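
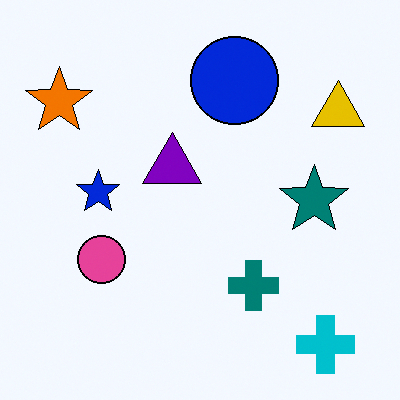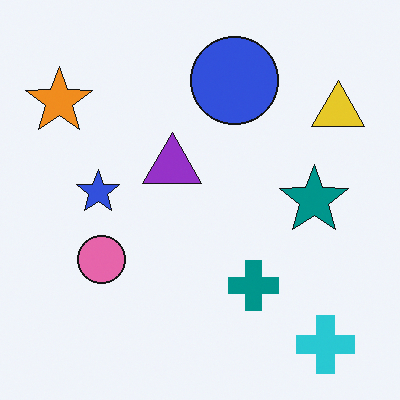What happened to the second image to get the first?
Given slightly increased contrast.

Tones are pushed away from mid-grey across the whole image — a global contrast change.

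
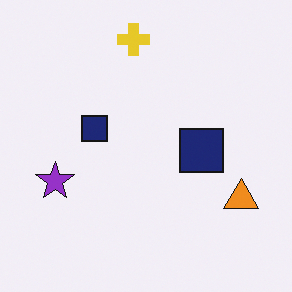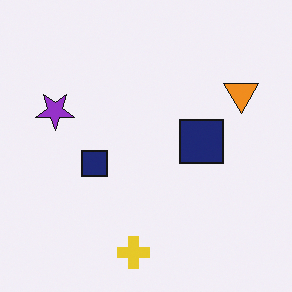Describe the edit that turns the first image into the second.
The image was flipped vertically (top ↔ bottom).

The yellow cross is in the top of the first image and the bottom of the second — shapes on opposite sides of the horizontal midline have swapped in a mirror flip.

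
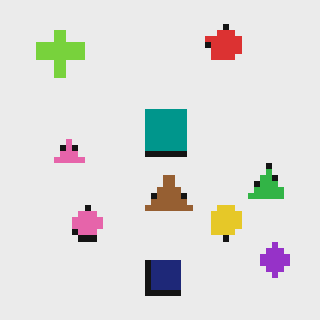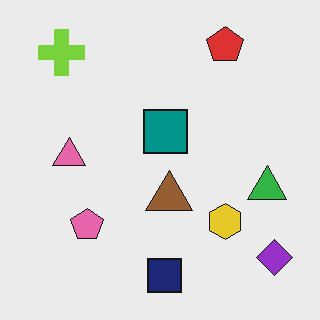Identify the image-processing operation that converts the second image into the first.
The image was pixelated into visible square blocks.

Shapes are reduced to large square blocks; fine edges and outlines are lost — a downscale-then-upscale (mosaic) effect.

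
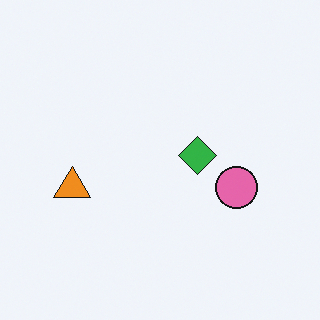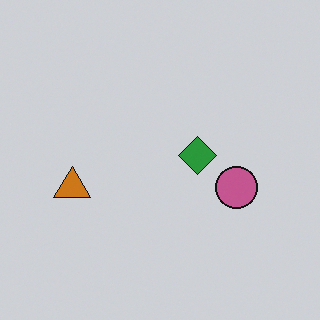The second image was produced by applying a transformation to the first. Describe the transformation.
The image was slightly darkened.

Every pixel — background and shapes alike — is uniformly darkened.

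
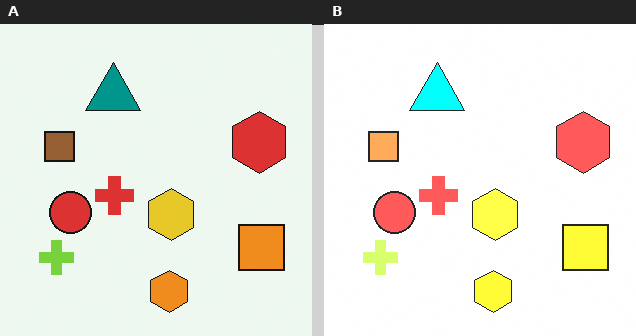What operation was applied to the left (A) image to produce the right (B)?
It was substantially brightened.

Every pixel — background and shapes alike — is uniformly brightened.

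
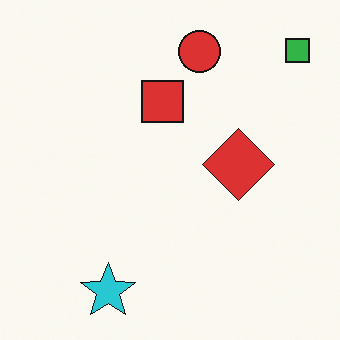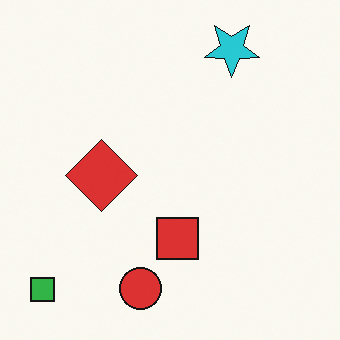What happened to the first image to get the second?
The image was rotated 180°.

The green square sits in the top-right of the first image and the bottom-left of the second — consistent with a whole-image 180° rotation.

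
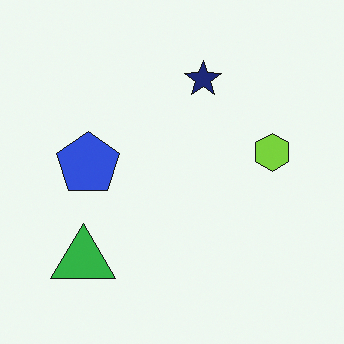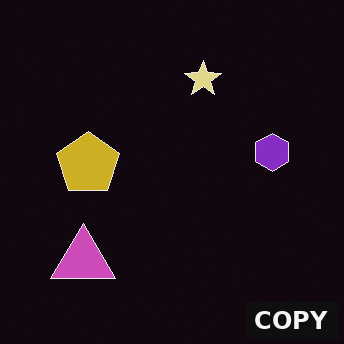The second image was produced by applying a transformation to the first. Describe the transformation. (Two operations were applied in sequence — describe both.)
This is the original image color-inverted (negative), then watermarked with the text "COPY" in the lower-right corner.

The light background has become dark and every shape's color is its complement — a photographic negative. A dark label reading "COPY" appears in the lower-right corner.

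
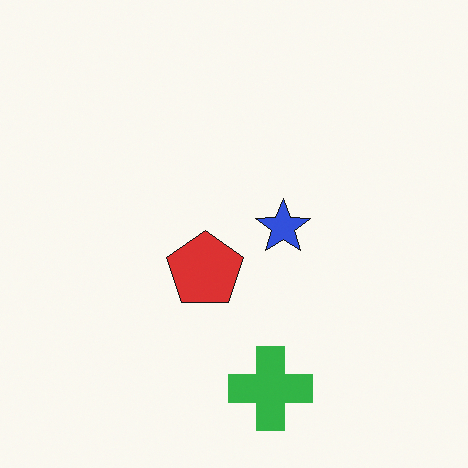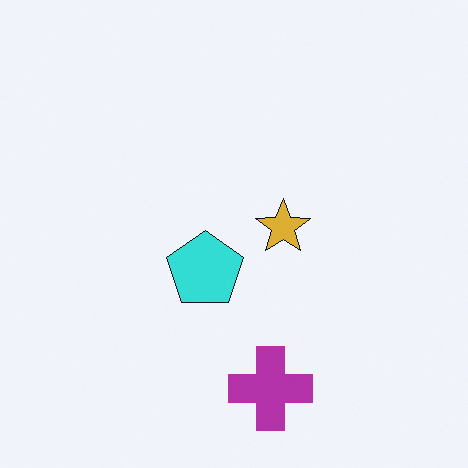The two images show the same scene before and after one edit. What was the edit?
It was hue-shifted through roughly half the color wheel.

Every shape's color has rotated by the same amount around the hue wheel — a uniform hue shift.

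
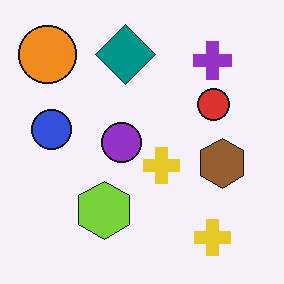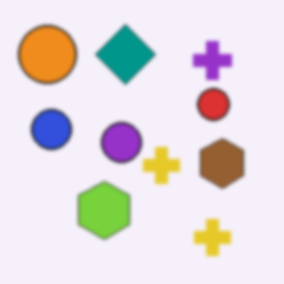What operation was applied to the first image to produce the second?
This is the original image lightly blurred.

Shape edges and outlines are uniformly softened across the whole image.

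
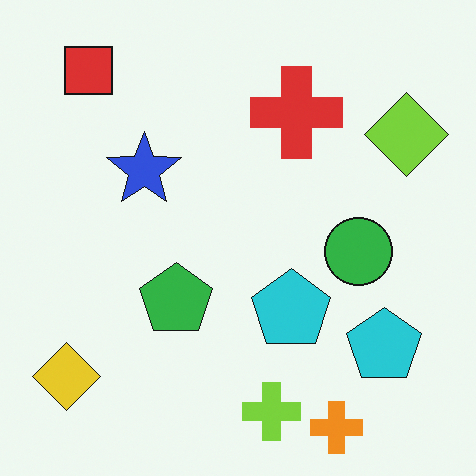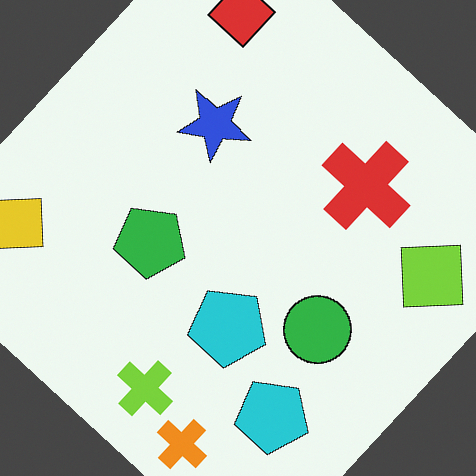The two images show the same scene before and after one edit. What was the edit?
Rotated clockwise by a large amount — several tens of degrees.

Every shape is tilted by the same angle and the image corners show triangular fill wedges — a whole-image rotation by a non-right angle.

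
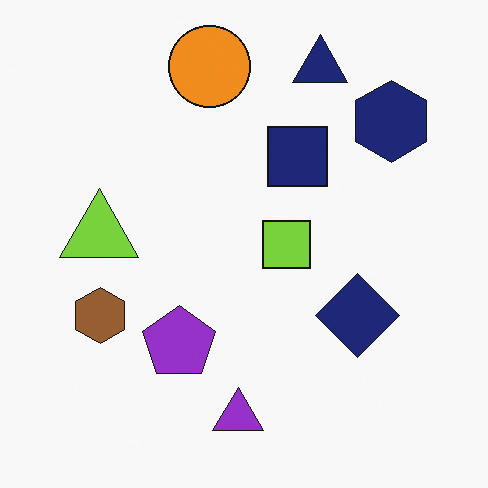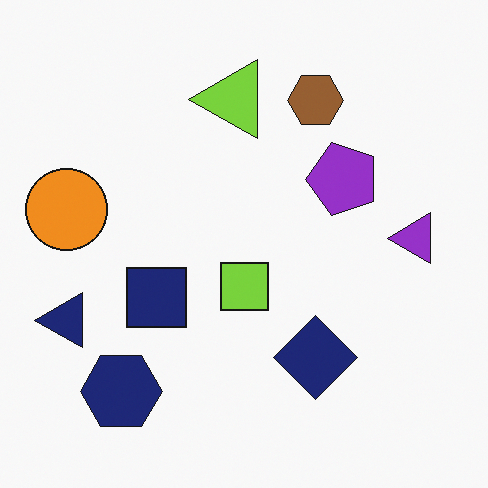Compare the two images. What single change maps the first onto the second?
The second image is the first transposed (reflected across the top-left ↔ bottom-right diagonal).

Shapes have swapped their row and column positions — what was in the top-right is now in the bottom-left — a diagonal reflection.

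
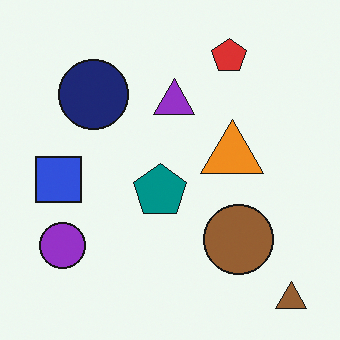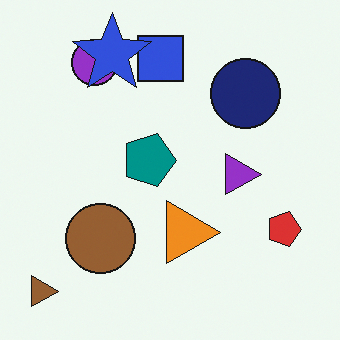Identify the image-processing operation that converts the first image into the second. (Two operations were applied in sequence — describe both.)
This is the original image rotated 90° clockwise, then overlaid with an additional blue star.

The brown triangle sits in the bottom-right of the first image and the bottom-left of the second — consistent with a whole-image 90° clockwise rotation. A blue star appears in the second image that is absent from the first.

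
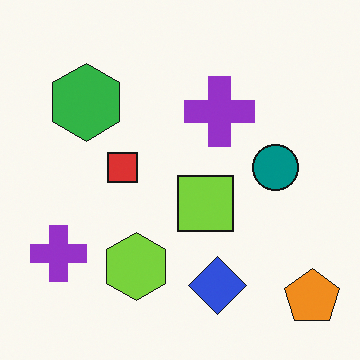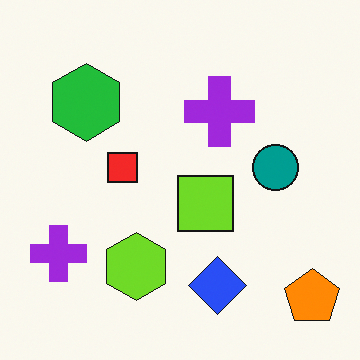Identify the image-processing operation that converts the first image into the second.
The second image is the first slightly oversaturated.

All colors are more vivid — a global saturation change.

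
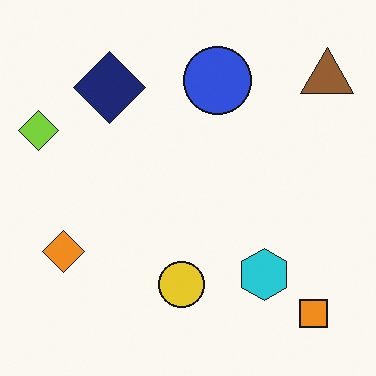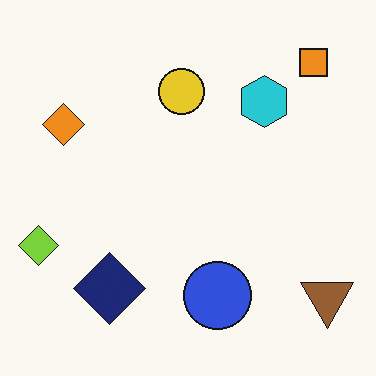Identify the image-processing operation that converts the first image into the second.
This is the original image flipped vertically (top ↔ bottom).

The orange square is in the bottom-right of the first image and the top-right of the second — shapes on opposite sides of the horizontal midline have swapped in a mirror flip.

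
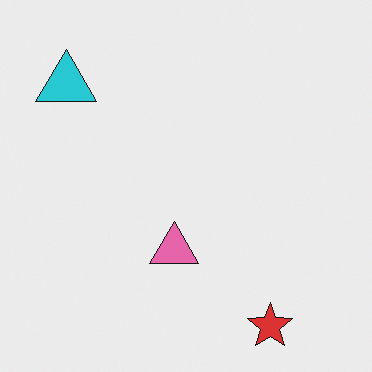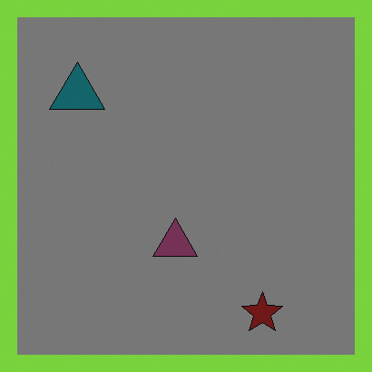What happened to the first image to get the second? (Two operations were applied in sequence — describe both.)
It was noticeably darkened, then framed with a lime border.

Every pixel — background and shapes alike — is uniformly darkened. A solid lime frame runs around the edge of the second image, with the content slightly shrunk inside it.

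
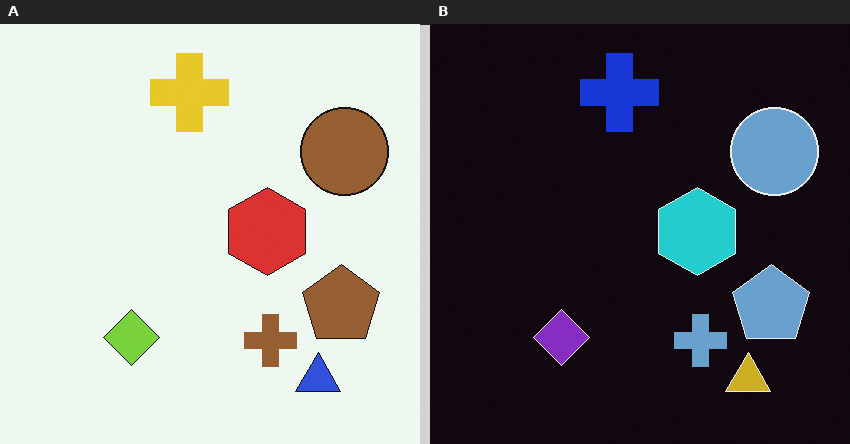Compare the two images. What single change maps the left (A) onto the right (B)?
The transformation is: color-inverted (negative).

The light background has become dark and every shape's color is its complement — a photographic negative.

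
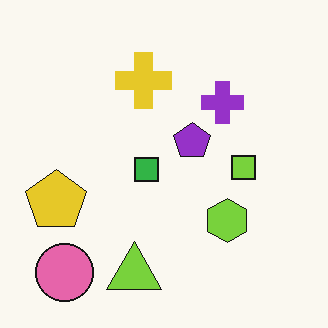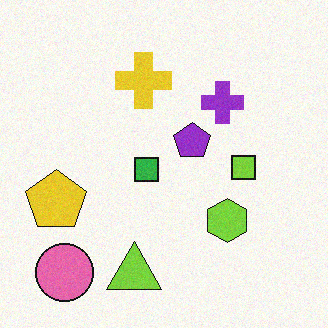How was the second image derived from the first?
The transformation is: degraded with a light layer of grain.

Random speckle covers the whole image, including the flat background.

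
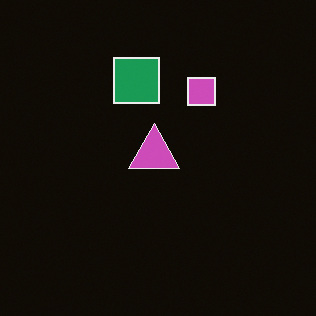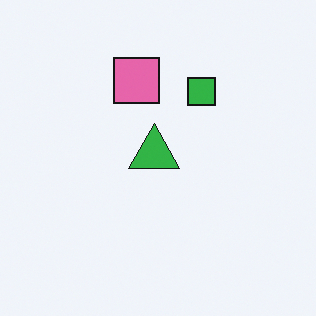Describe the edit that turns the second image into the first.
The transformation is: color-inverted (negative).

The light background has become dark and every shape's color is its complement — a photographic negative.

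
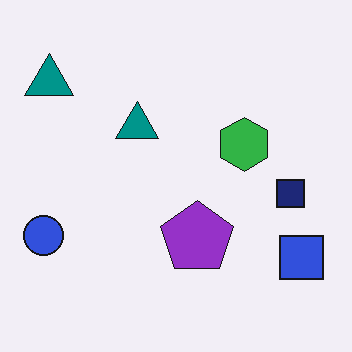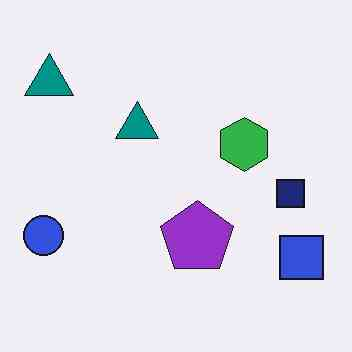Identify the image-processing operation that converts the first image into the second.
The image was given moderate JPEG compression.

Blocky 8×8 compression artifacts appear around shape edges and the flat background shows ringing — characteristic JPEG degradation.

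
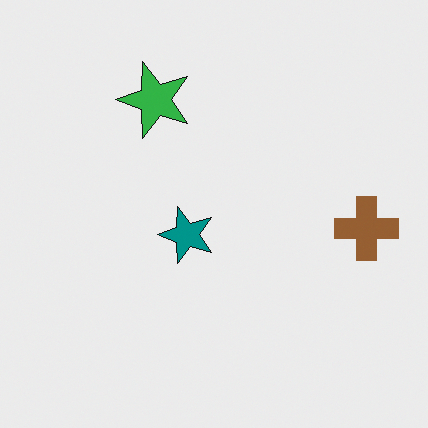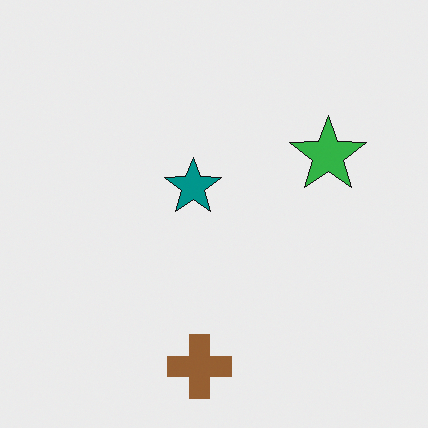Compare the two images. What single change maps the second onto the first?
It was rotated 90° counter-clockwise.

The brown cross sits in the bottom of the second image and the right of the first — consistent with a whole-image 90° counter-clockwise rotation.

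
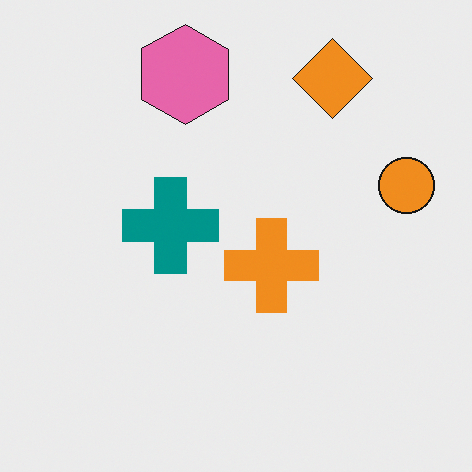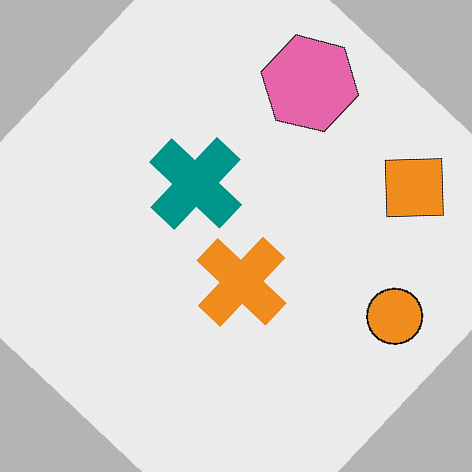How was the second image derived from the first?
The second image is the first rotated clockwise by a large amount — several tens of degrees.

Every shape is tilted by the same angle and the image corners show triangular fill wedges — a whole-image rotation by a non-right angle.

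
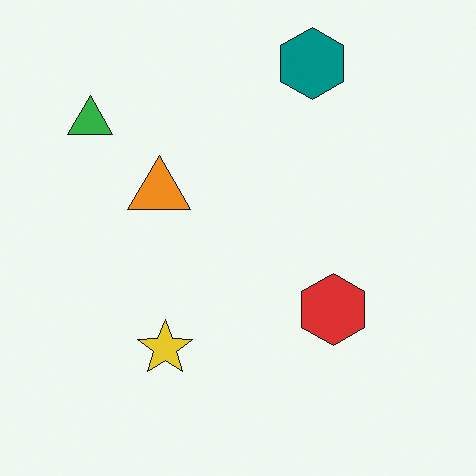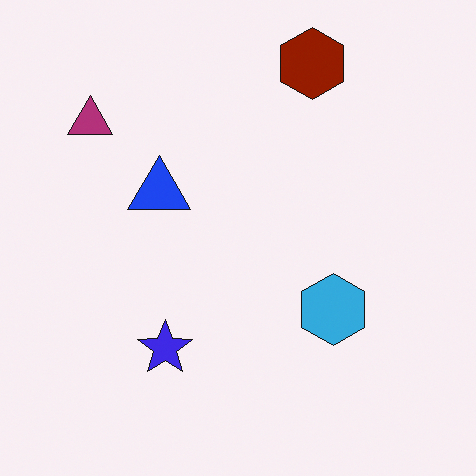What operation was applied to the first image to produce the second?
The second image is the first hue-shifted through roughly half the color wheel.

Every shape's color has rotated by the same amount around the hue wheel — a uniform hue shift.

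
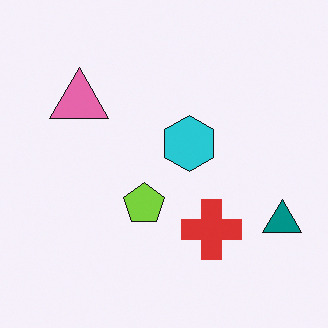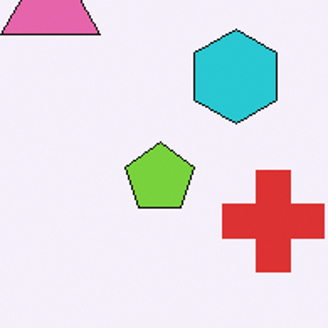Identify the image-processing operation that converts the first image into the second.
Cropped tightly and scaled back up.

The visible shapes are larger and the field of view is narrower; shapes near the original edges may be partly or wholly outside the frame — a crop-and-rescale.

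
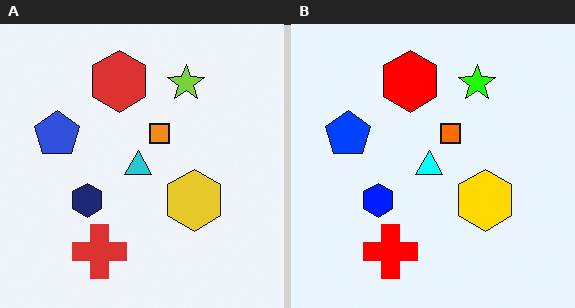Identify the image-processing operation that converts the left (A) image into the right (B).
Made much more vivid (saturation change).

All colors are more vivid — a global saturation change.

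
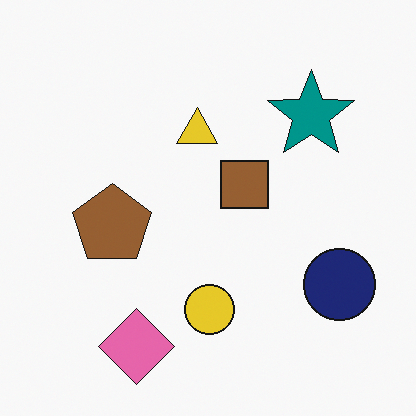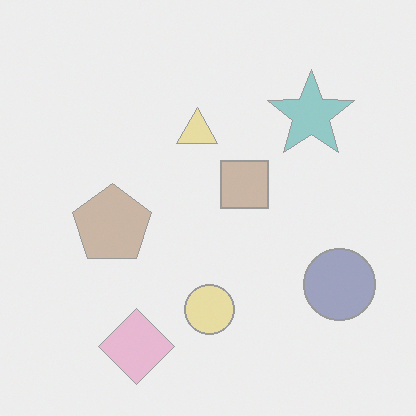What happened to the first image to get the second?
The second image is the first washed out (contrast reduced).

Tones are pushed toward mid-grey across the whole image — a global contrast change.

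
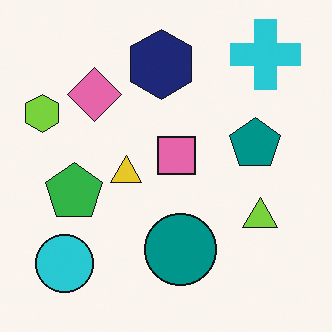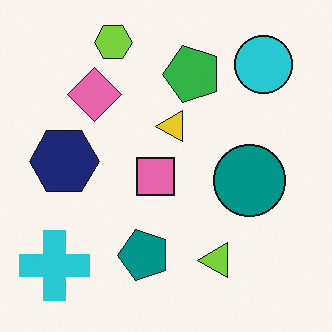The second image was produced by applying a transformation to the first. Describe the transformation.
Transposed (reflected across the top-left ↔ bottom-right diagonal).

Shapes have swapped their row and column positions — what was in the top-right is now in the bottom-left — a diagonal reflection.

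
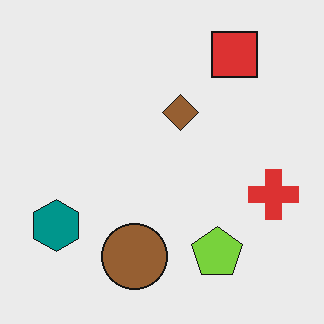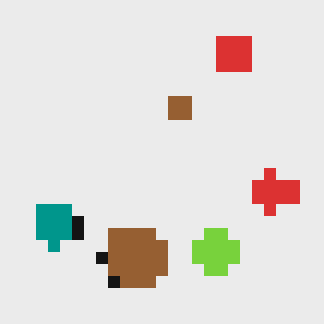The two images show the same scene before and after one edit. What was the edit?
It was coarsely pixelated.

Shapes are reduced to large square blocks; fine edges and outlines are lost — a downscale-then-upscale (mosaic) effect.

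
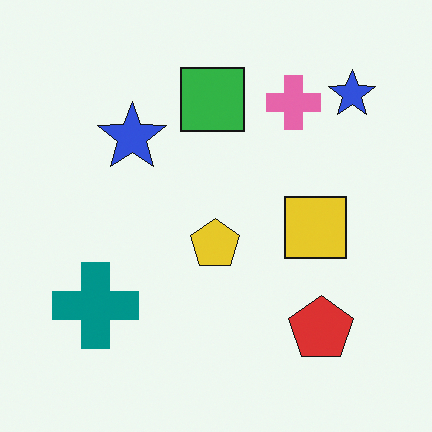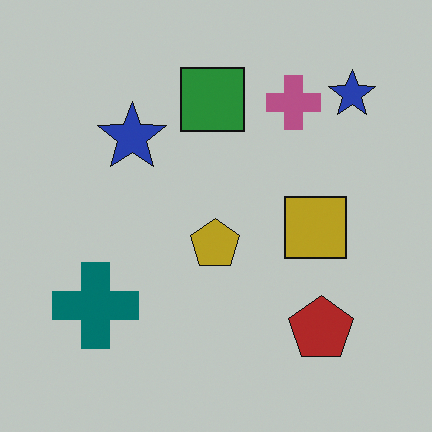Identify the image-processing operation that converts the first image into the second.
The transformation is: darkened a little.

Every pixel — background and shapes alike — is uniformly darkened.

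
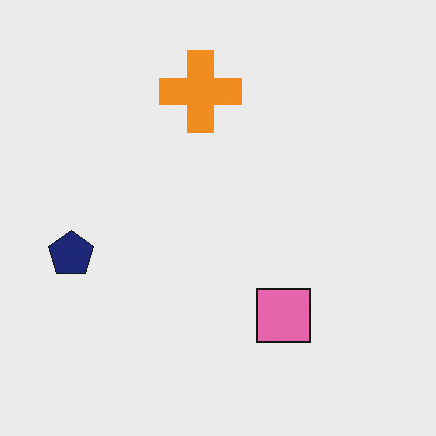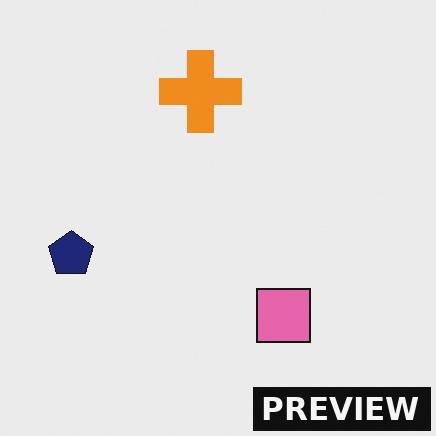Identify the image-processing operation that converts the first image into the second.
The image was watermarked with the text "PREVIEW" in the lower-right corner.

A dark label reading "PREVIEW" appears in the lower-right corner.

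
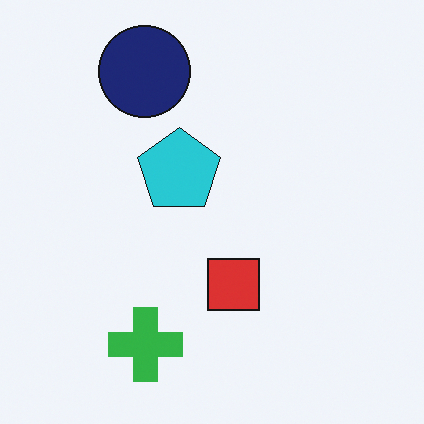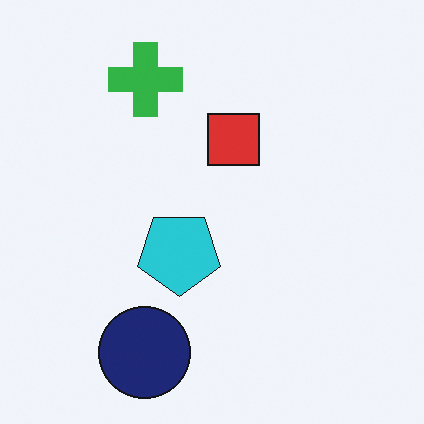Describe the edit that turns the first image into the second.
This is the original image flipped vertically (top ↔ bottom).

The navy circle is in the top of the first image and the bottom of the second — shapes on opposite sides of the horizontal midline have swapped in a mirror flip.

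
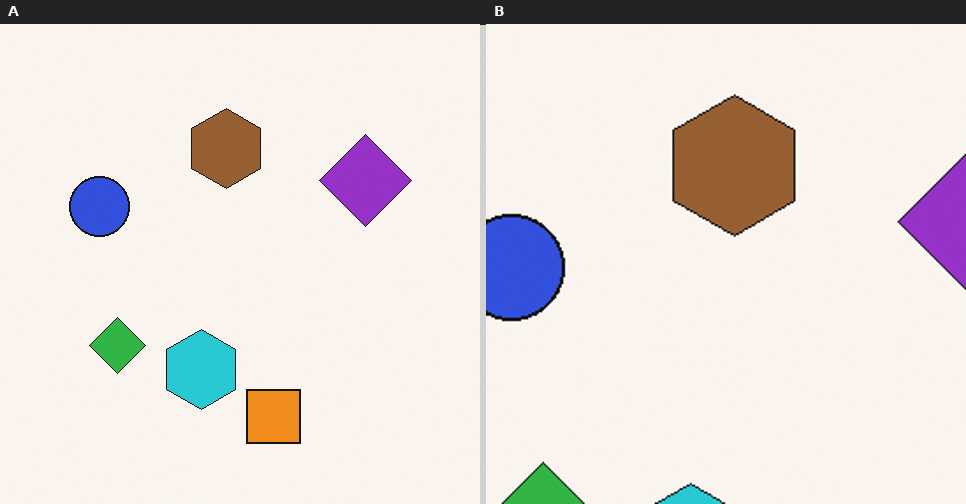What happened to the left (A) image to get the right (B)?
The transformation is: cropped to a noticeably smaller region and rescaled.

The visible shapes are larger and the field of view is narrower; shapes near the original edges may be partly or wholly outside the frame — a crop-and-rescale.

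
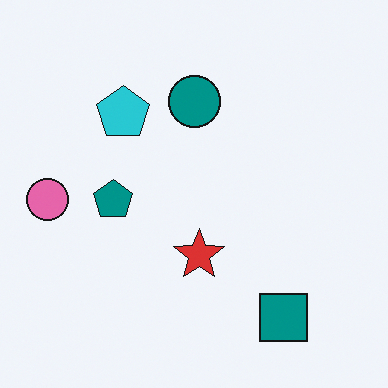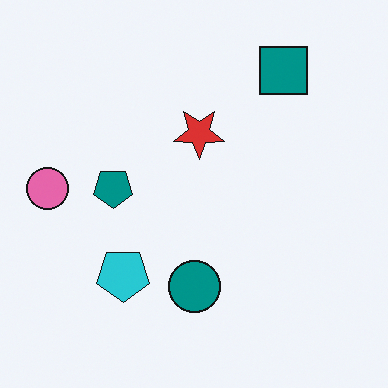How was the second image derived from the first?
The transformation is: flipped vertically (top ↔ bottom).

The teal square is in the bottom-right of the first image and the top-right of the second — shapes on opposite sides of the horizontal midline have swapped in a mirror flip.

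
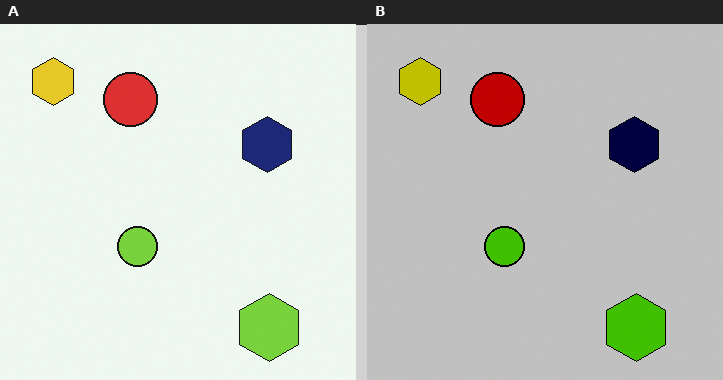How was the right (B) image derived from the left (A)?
The right (B) image is the left (A) heavily posterized to just a handful of flat colors.

Each flat color has snapped to a coarser quantized level — most visibly, the near-white background has dropped to a flat grey.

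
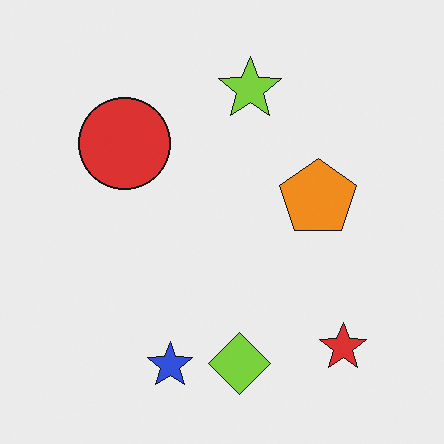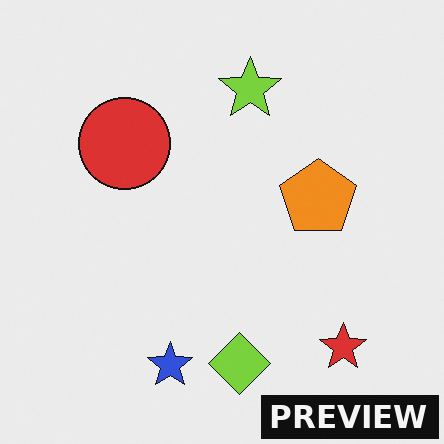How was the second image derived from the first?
The image was watermarked with the text "PREVIEW" in the lower-right corner.

A dark label reading "PREVIEW" appears in the lower-right corner.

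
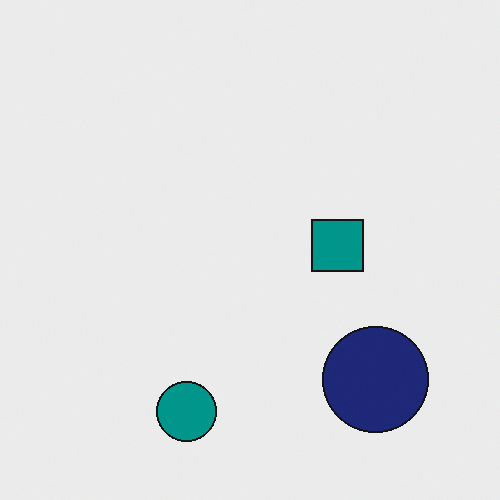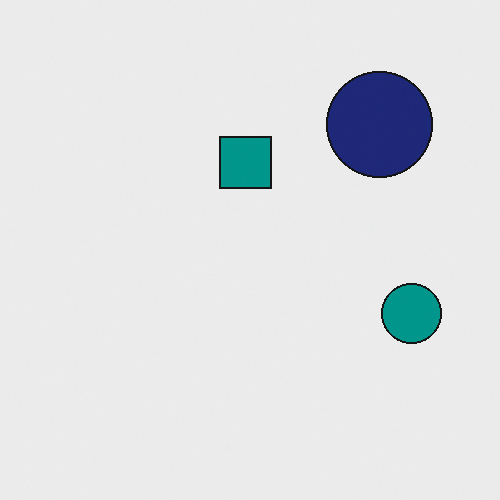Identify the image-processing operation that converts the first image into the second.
This is the original image rotated 90° counter-clockwise.

The navy circle sits in the bottom-right of the first image and the top-right of the second — consistent with a whole-image 90° counter-clockwise rotation.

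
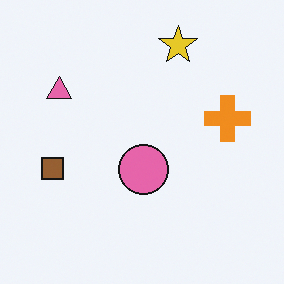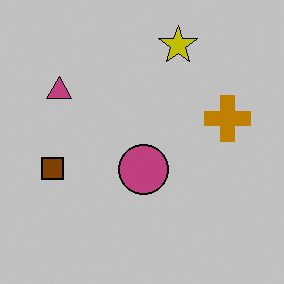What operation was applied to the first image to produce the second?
The transformation is: aggressively posterized.

Each flat color has snapped to a coarser quantized level — most visibly, the near-white background has dropped to a flat grey.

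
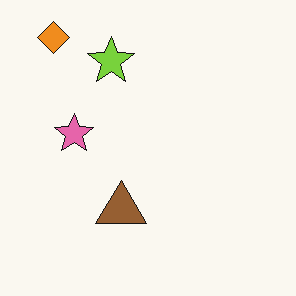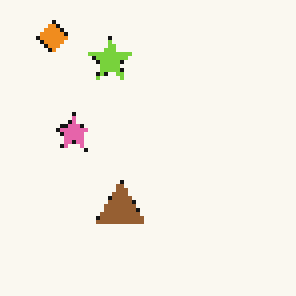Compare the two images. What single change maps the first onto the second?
Mildly pixelated.

Shapes are reduced to large square blocks; fine edges and outlines are lost — a downscale-then-upscale (mosaic) effect.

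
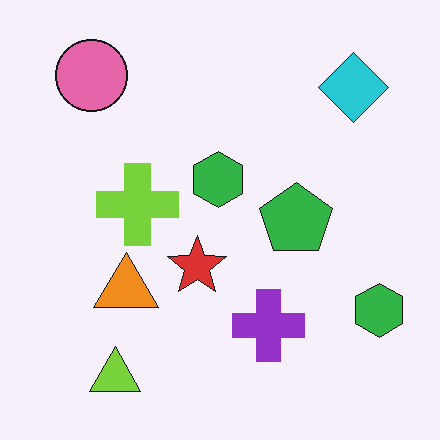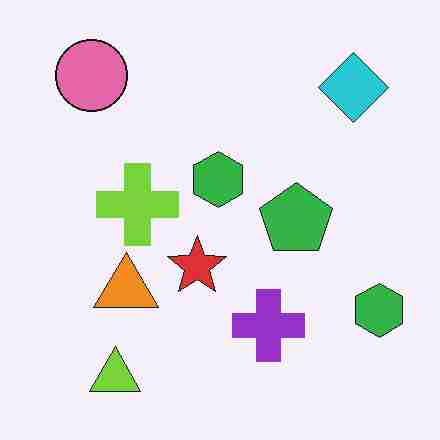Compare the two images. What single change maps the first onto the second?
Heavily JPEG-compressed with obvious blocking artifacts.

Blocky 8×8 compression artifacts appear around shape edges and the flat background shows ringing — characteristic JPEG degradation.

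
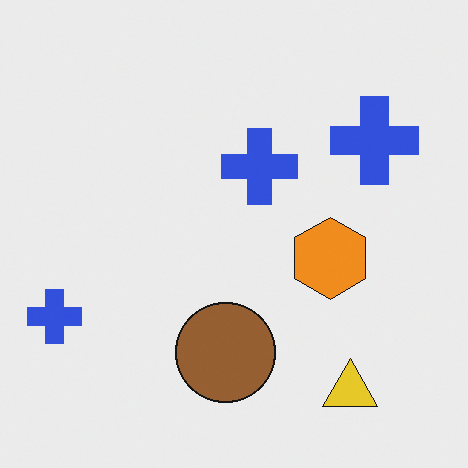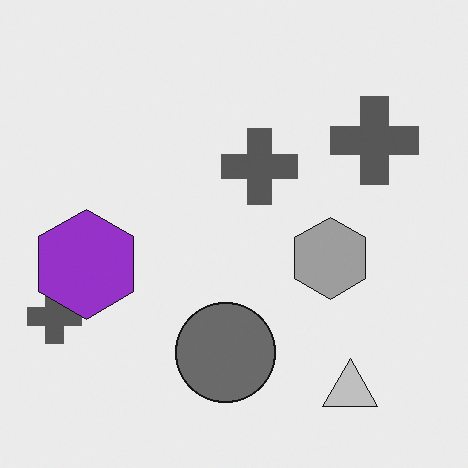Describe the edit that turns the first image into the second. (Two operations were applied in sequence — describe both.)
The transformation is: converted to grayscale, then overlaid with an additional purple hexagon.

All color is removed — every shape is now a shade of grey. A purple hexagon appears in the second image that is absent from the first.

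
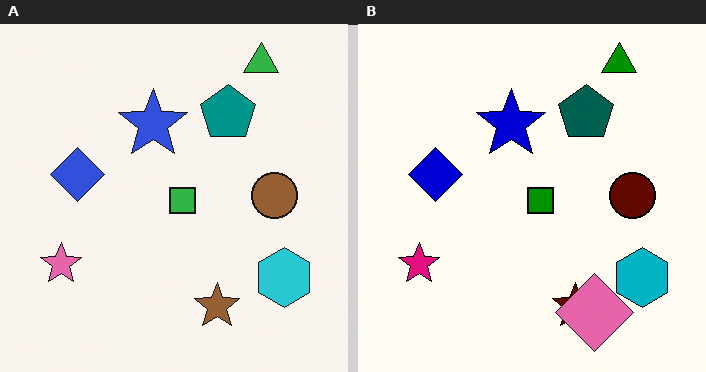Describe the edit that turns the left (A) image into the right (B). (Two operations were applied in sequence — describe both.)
The transformation is: given much higher contrast, then overlaid with an additional pink diamond.

Tones are pushed away from mid-grey across the whole image — a global contrast change. A pink diamond appears in the right (B) image that is absent from the left (A).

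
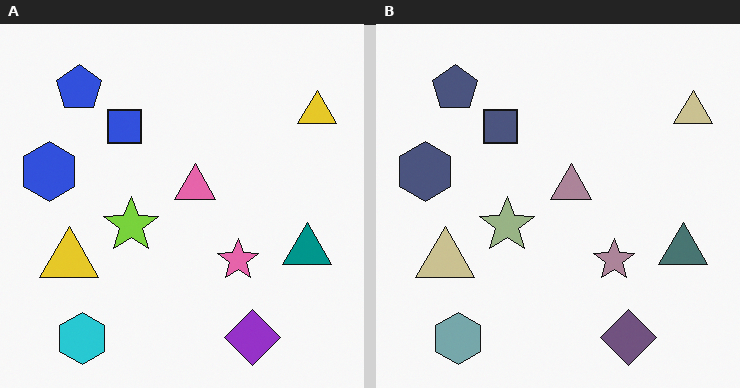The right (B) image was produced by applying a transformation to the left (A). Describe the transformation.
The image was heavily desaturated.

All colors are more muted and greyish — a global saturation change.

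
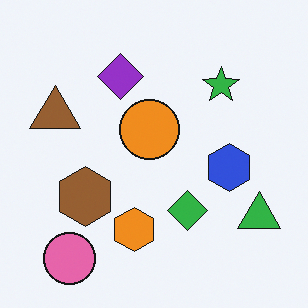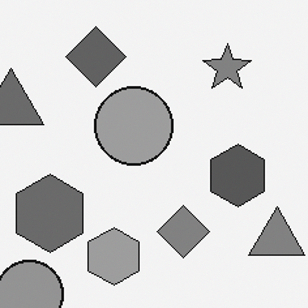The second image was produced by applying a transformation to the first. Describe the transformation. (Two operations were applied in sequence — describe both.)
This is the original image converted to grayscale, then cropped slightly and scaled back up.

All color is removed — every shape is now a shade of grey. The visible shapes are larger and the field of view is narrower; shapes near the original edges may be partly or wholly outside the frame — a crop-and-rescale.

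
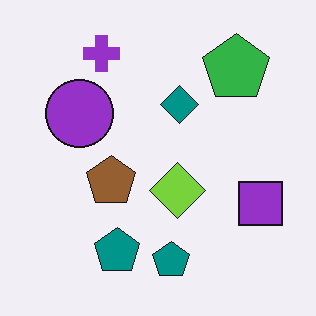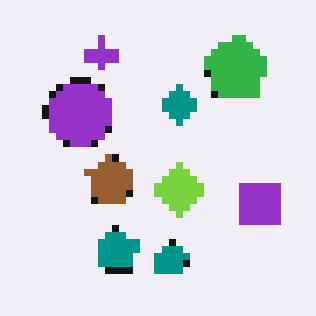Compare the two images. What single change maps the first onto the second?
It was moderately pixelated.

Shapes are reduced to large square blocks; fine edges and outlines are lost — a downscale-then-upscale (mosaic) effect.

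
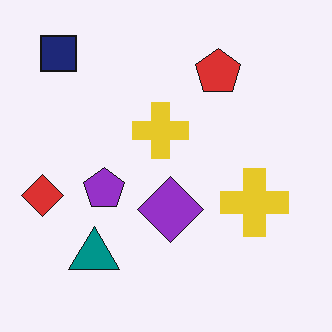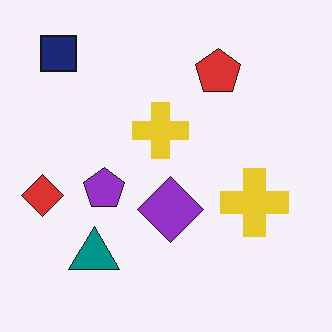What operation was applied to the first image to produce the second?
The second image is the first JPEG-compressed with visible artifacts.

Blocky 8×8 compression artifacts appear around shape edges and the flat background shows ringing — characteristic JPEG degradation.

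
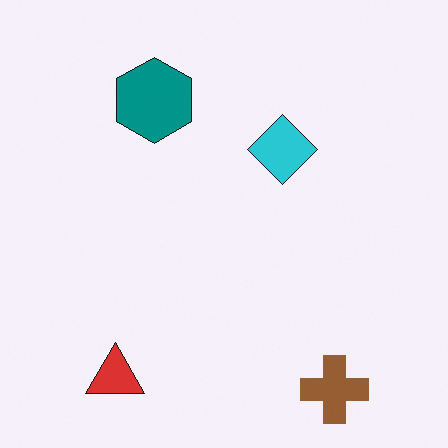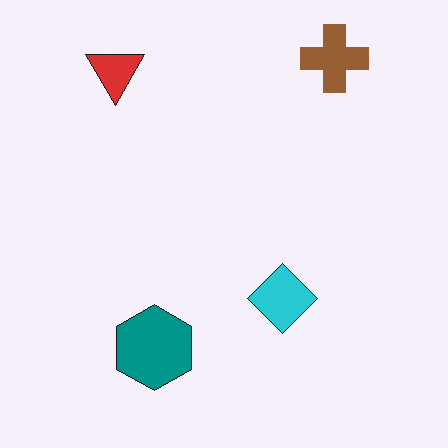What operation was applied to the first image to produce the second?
The second image is the first flipped vertically (top ↔ bottom).

The brown cross is in the bottom-right of the first image and the top-right of the second — shapes on opposite sides of the horizontal midline have swapped in a mirror flip.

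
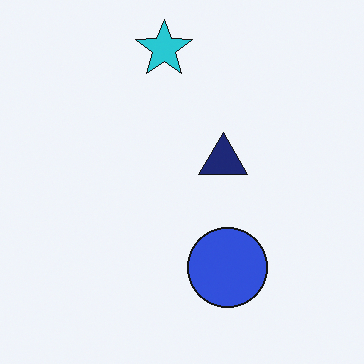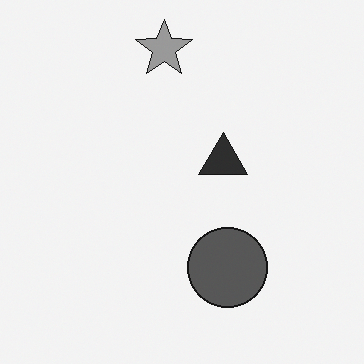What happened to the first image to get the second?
The transformation is: converted to grayscale.

All color is removed — every shape is now a shade of grey.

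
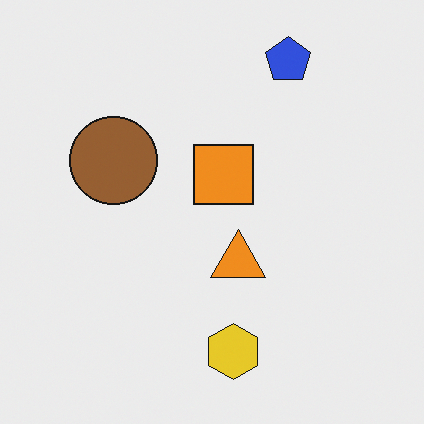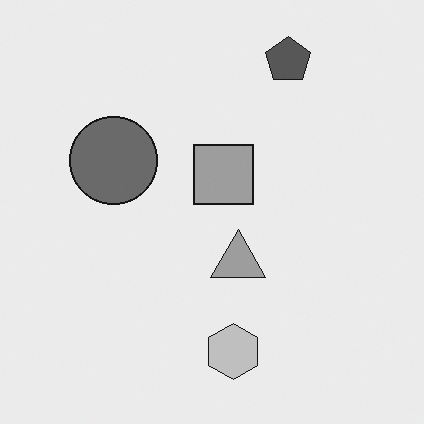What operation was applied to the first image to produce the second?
The transformation is: converted to grayscale.

All color is removed — every shape is now a shade of grey.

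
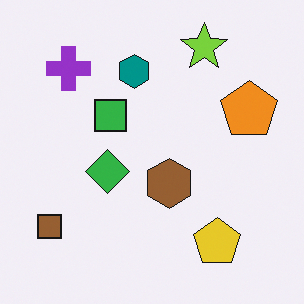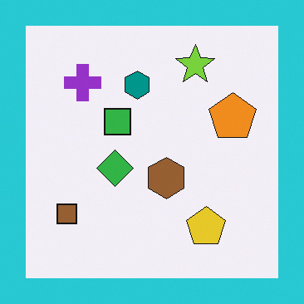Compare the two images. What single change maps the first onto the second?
It was framed with a cyan border.

A solid cyan frame runs around the edge of the second image, with the content slightly shrunk inside it.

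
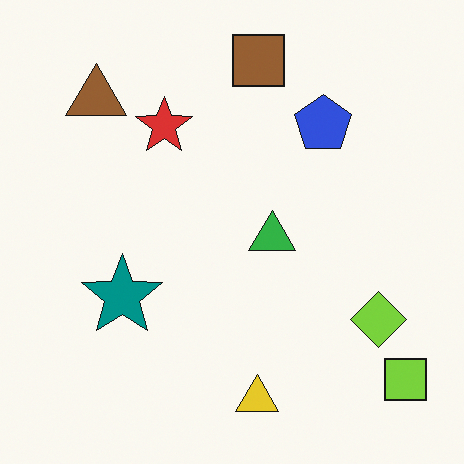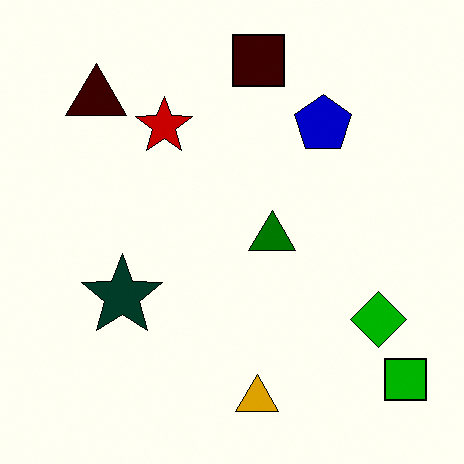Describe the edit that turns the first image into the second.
This is the original image given much higher contrast.

Tones are pushed away from mid-grey across the whole image — a global contrast change.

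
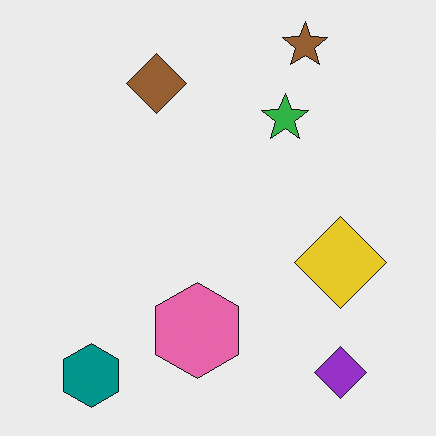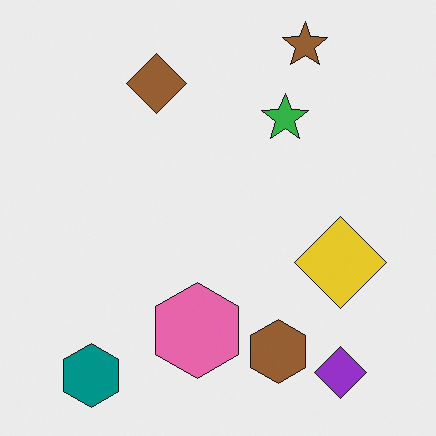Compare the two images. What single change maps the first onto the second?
The second image is the first overlaid with an additional brown hexagon.

A brown hexagon appears in the second image that is absent from the first.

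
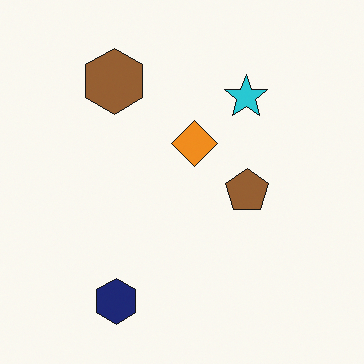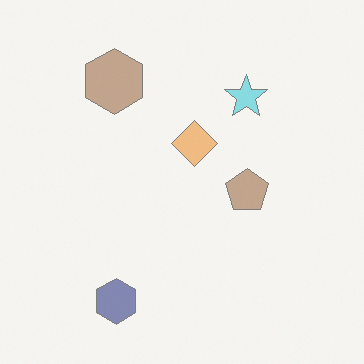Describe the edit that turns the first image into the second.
The image was washed out (contrast reduced).

Tones are pushed toward mid-grey across the whole image — a global contrast change.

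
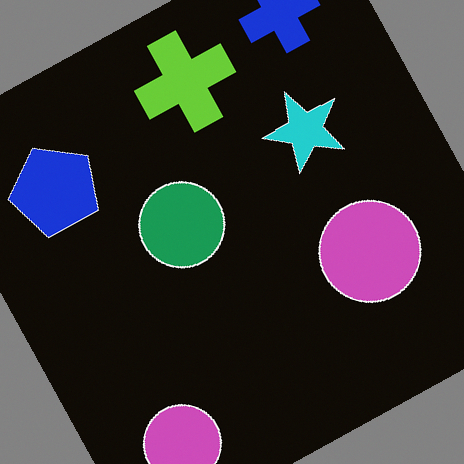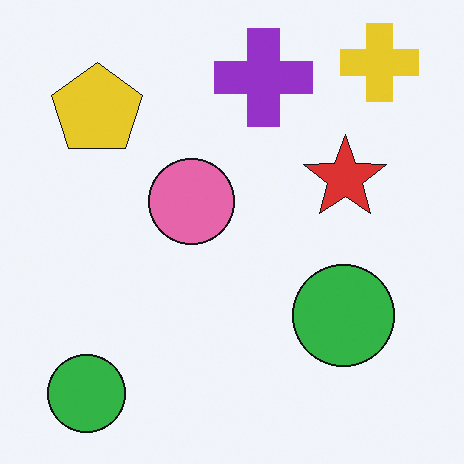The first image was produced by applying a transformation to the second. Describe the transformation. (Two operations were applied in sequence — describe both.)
The transformation is: color-inverted (negative), then rotated counter-clockwise by a clearly visible amount.

The light background has become dark and every shape's color is its complement — a photographic negative. Every shape is tilted by the same angle and the image corners show triangular fill wedges — a whole-image rotation by a non-right angle.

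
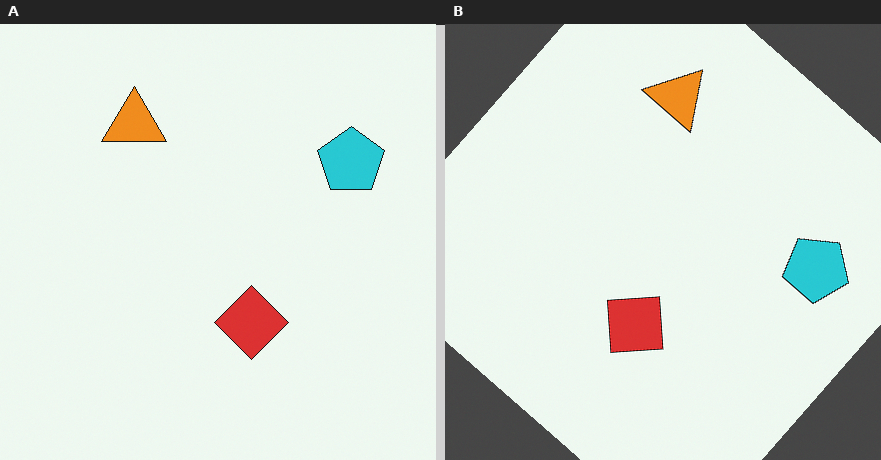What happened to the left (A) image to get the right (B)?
The right (B) image is the left (A) rotated clockwise by a large amount — several tens of degrees.

Every shape is tilted by the same angle and the image corners show triangular fill wedges — a whole-image rotation by a non-right angle.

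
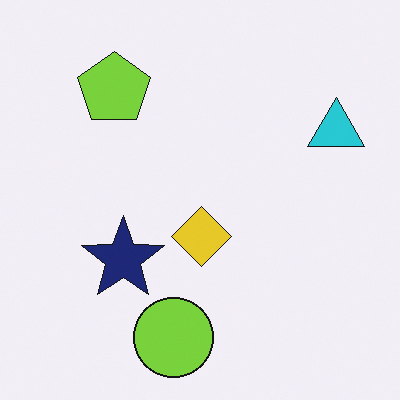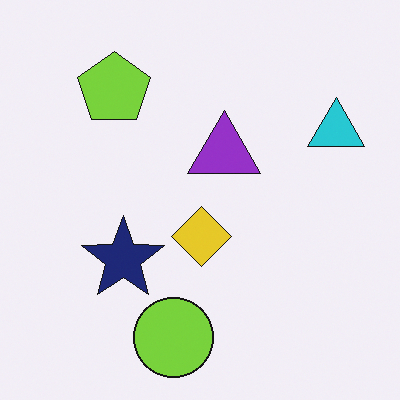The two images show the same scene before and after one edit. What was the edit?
It was overlaid with an additional purple triangle.

A purple triangle appears in the second image that is absent from the first.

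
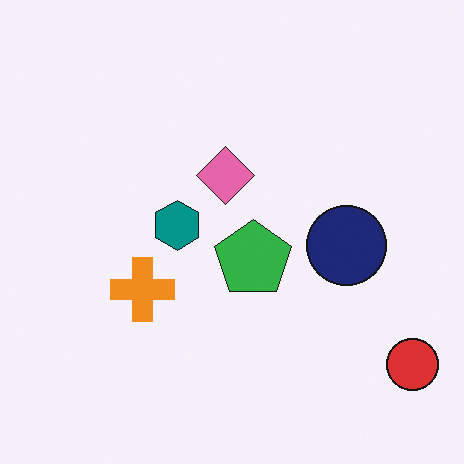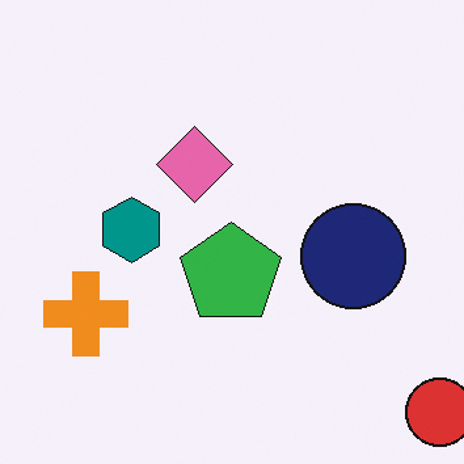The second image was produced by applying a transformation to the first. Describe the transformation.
The second image is the first cropped slightly and scaled back up.

The visible shapes are larger and the field of view is narrower; shapes near the original edges may be partly or wholly outside the frame — a crop-and-rescale.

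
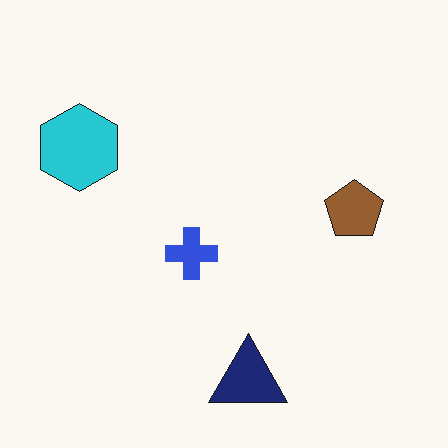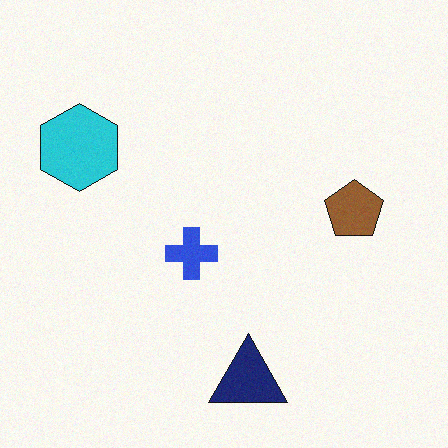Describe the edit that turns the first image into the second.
The second image is the first degraded with a light layer of grain.

Random speckle covers the whole image, including the flat background.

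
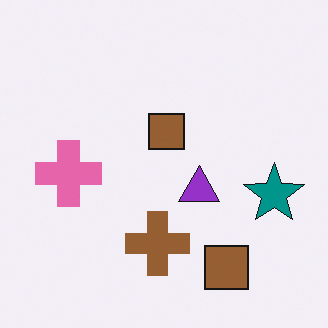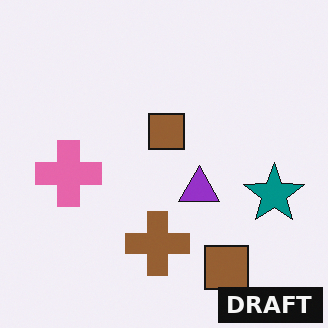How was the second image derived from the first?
Watermarked with the text "DRAFT" in the lower-right corner.

A dark label reading "DRAFT" appears in the lower-right corner.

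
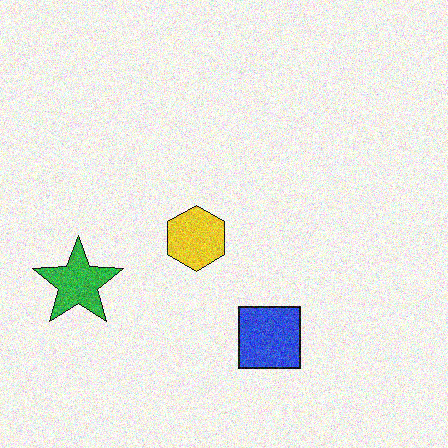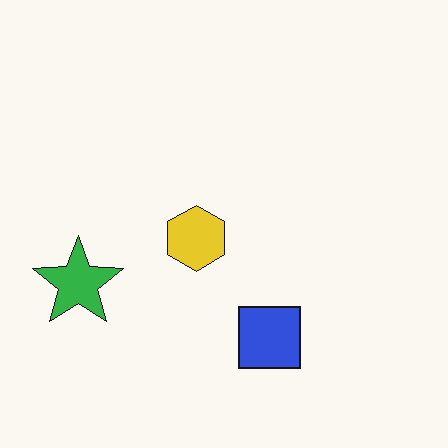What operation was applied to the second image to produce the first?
The image was degraded with moderate additive noise.

Random speckle covers the whole image, including the flat background.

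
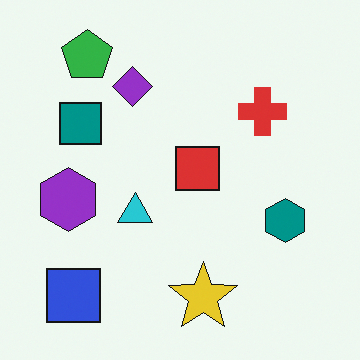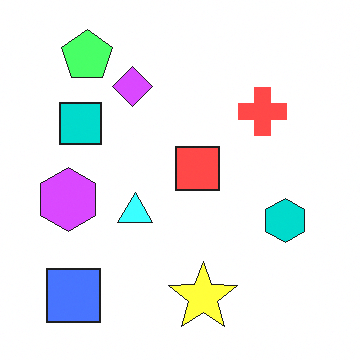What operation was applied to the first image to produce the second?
The image was substantially brightened.

Every pixel — background and shapes alike — is uniformly brightened.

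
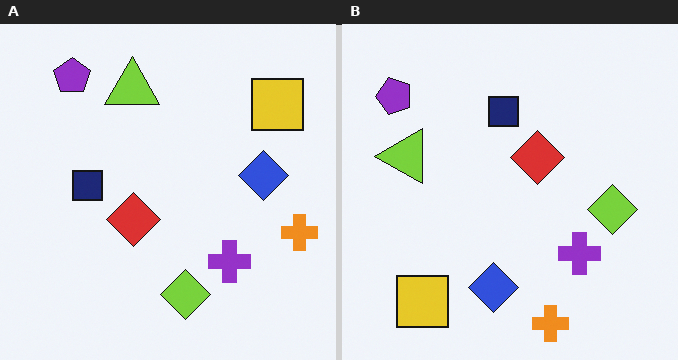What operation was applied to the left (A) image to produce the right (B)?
The transformation is: transposed (reflected across the top-left ↔ bottom-right diagonal).

Shapes have swapped their row and column positions — what was in the top-right is now in the bottom-left — a diagonal reflection.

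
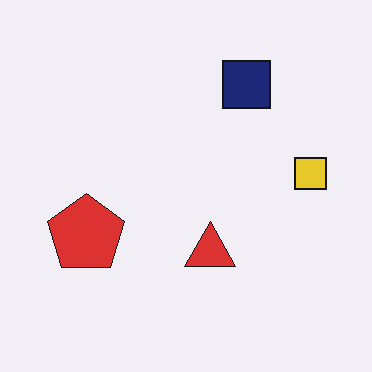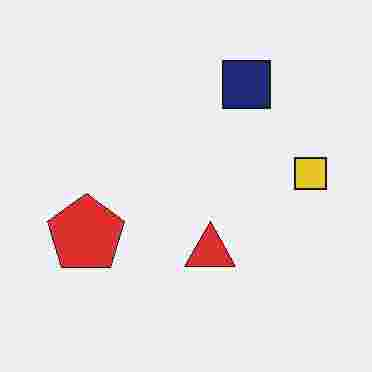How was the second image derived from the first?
This is the original image degraded with heavy JPEG compression.

Blocky 8×8 compression artifacts appear around shape edges and the flat background shows ringing — characteristic JPEG degradation.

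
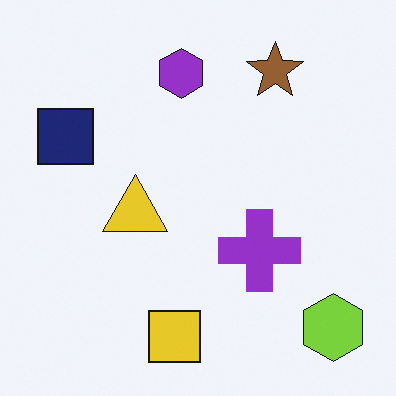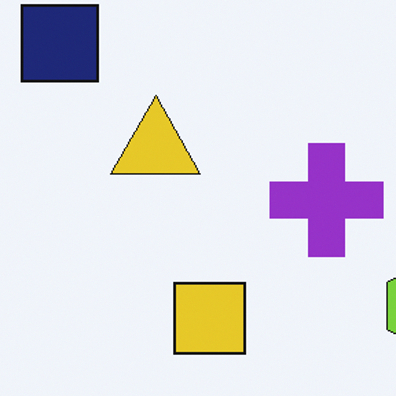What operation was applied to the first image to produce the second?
It was cropped to a modestly smaller region and rescaled.

The visible shapes are larger and the field of view is narrower; shapes near the original edges may be partly or wholly outside the frame — a crop-and-rescale.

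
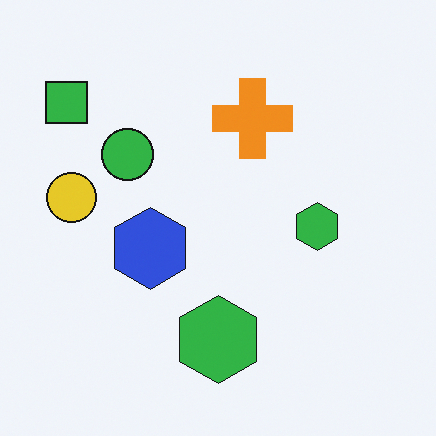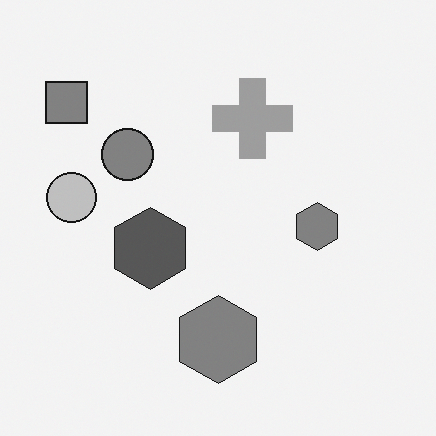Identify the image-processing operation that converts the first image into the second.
The transformation is: converted to grayscale.

All color is removed — every shape is now a shade of grey.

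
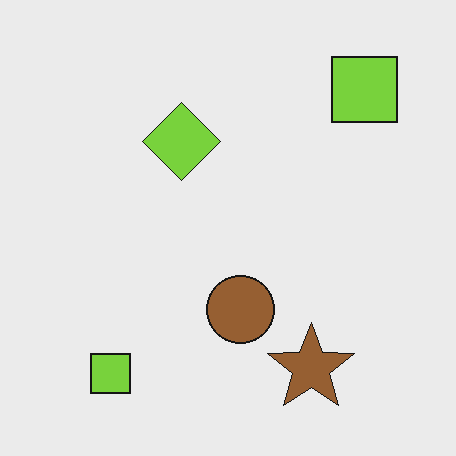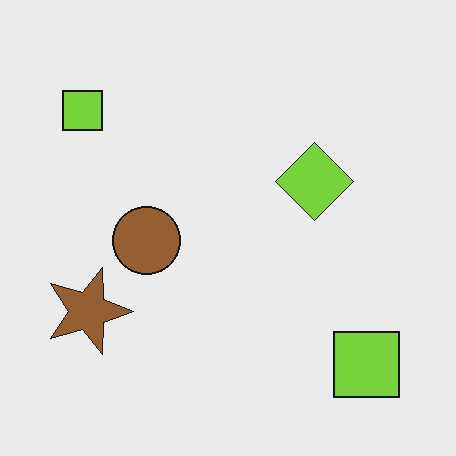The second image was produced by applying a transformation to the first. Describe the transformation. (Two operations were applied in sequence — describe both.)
This is the original image rotated 90° clockwise, then JPEG-compressed with visible artifacts.

The brown star sits in the bottom-right of the first image and the bottom-left of the second — consistent with a whole-image 90° clockwise rotation. Blocky 8×8 compression artifacts appear around shape edges and the flat background shows ringing — characteristic JPEG degradation.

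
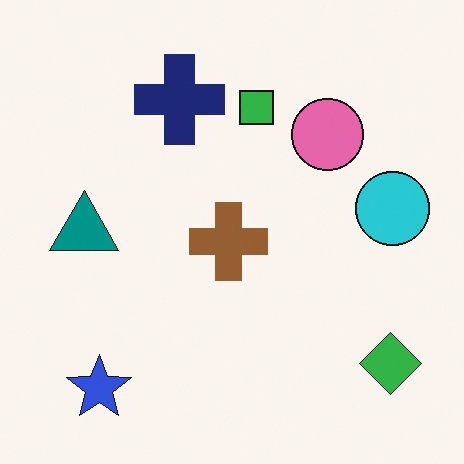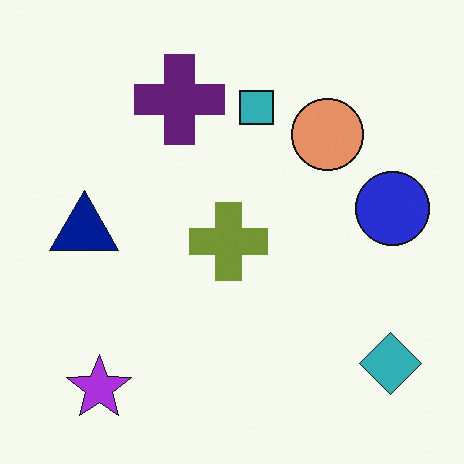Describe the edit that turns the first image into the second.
The transformation is: hue-shifted by a small amount.

Every shape's color has rotated by the same amount around the hue wheel — a uniform hue shift.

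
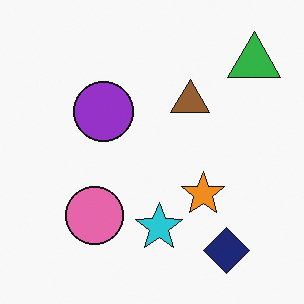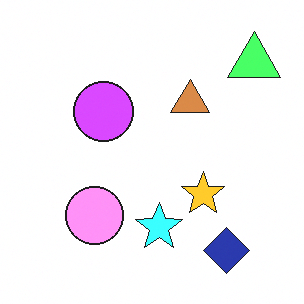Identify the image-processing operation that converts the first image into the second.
This is the original image brightened a lot.

Every pixel — background and shapes alike — is uniformly brightened.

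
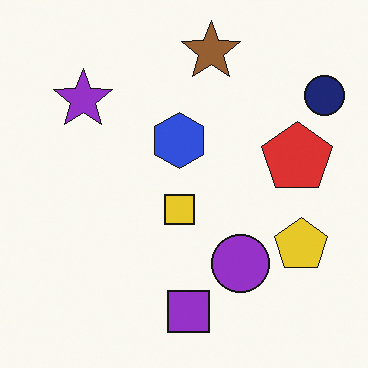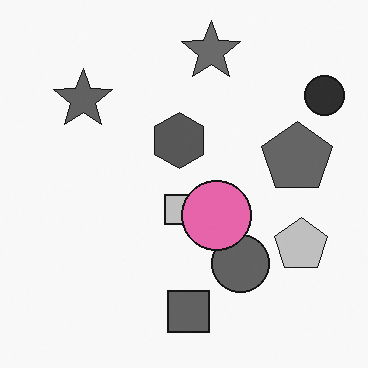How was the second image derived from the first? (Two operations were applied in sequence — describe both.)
The second image is the first converted to grayscale, then overlaid with an additional pink circle.

All color is removed — every shape is now a shade of grey. A pink circle appears in the second image that is absent from the first.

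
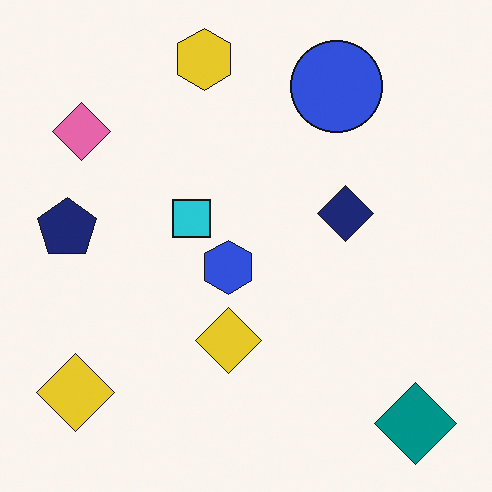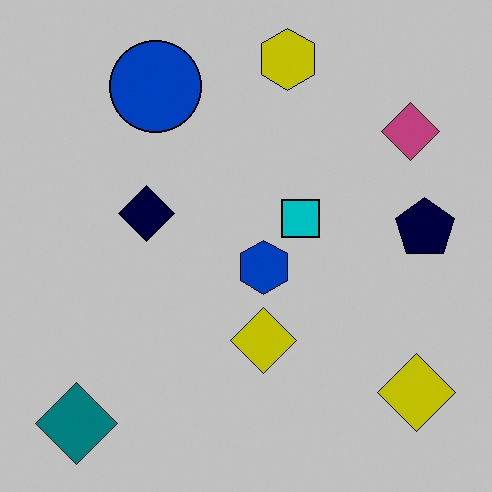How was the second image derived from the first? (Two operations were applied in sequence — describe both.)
This is the original image flipped horizontally (left ↔ right), then aggressively posterized.

The navy pentagon is in the left of the first image and the right of the second — shapes on opposite sides of the vertical midline have swapped in a mirror flip. Each flat color has snapped to a coarser quantized level — most visibly, the near-white background has dropped to a flat grey.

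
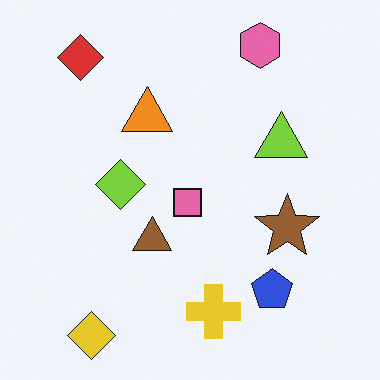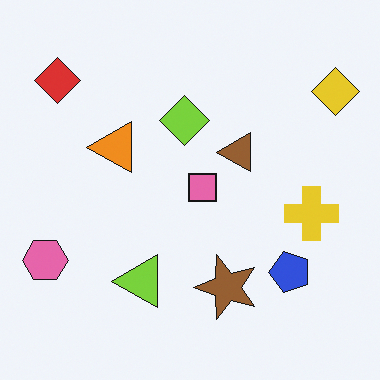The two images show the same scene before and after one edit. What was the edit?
Transposed (reflected across the top-left ↔ bottom-right diagonal).

Shapes have swapped their row and column positions — what was in the top-right is now in the bottom-left — a diagonal reflection.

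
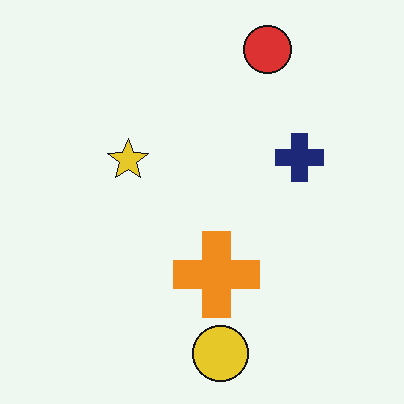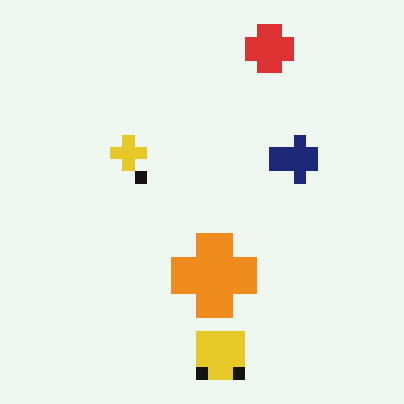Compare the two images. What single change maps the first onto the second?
The image was heavily pixelated into large blocks.

Shapes are reduced to large square blocks; fine edges and outlines are lost — a downscale-then-upscale (mosaic) effect.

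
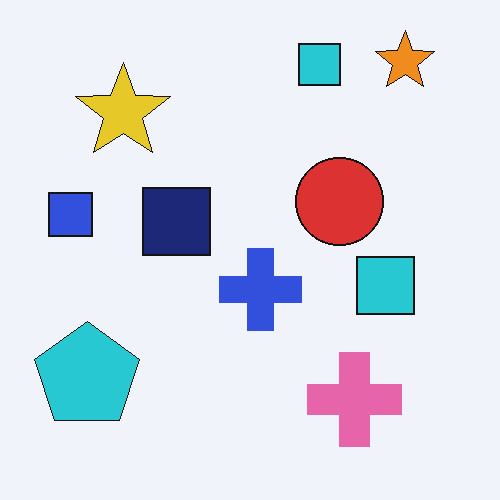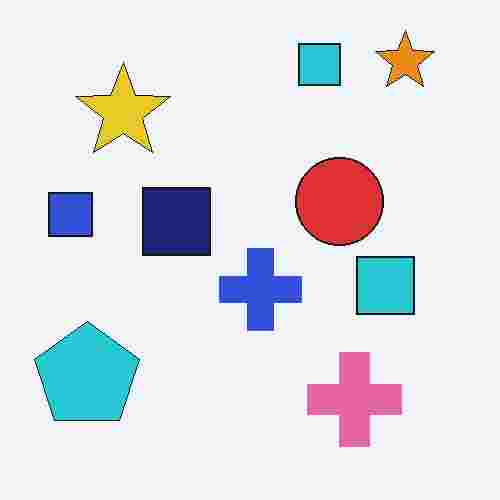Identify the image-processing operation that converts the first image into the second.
This is the original image heavily JPEG-compressed with obvious blocking artifacts.

Blocky 8×8 compression artifacts appear around shape edges and the flat background shows ringing — characteristic JPEG degradation.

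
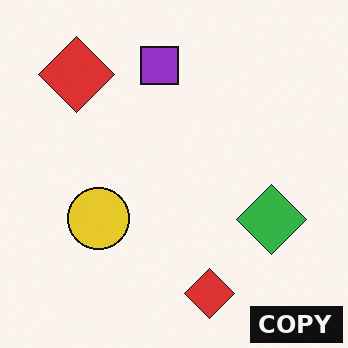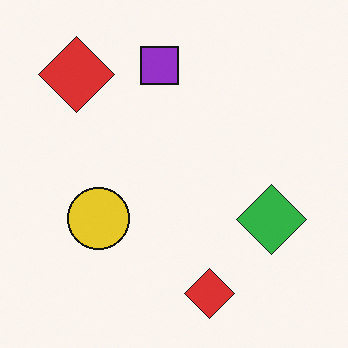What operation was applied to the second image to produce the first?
The image was watermarked with the text "COPY" in the lower-right corner.

A dark label reading "COPY" appears in the lower-right corner.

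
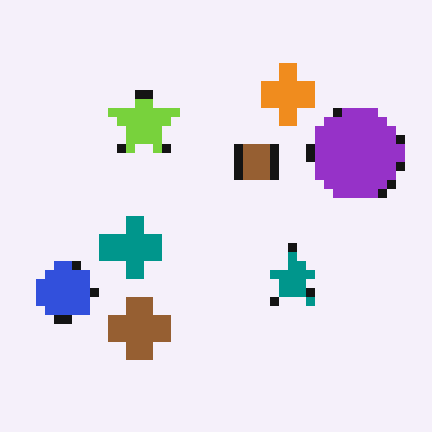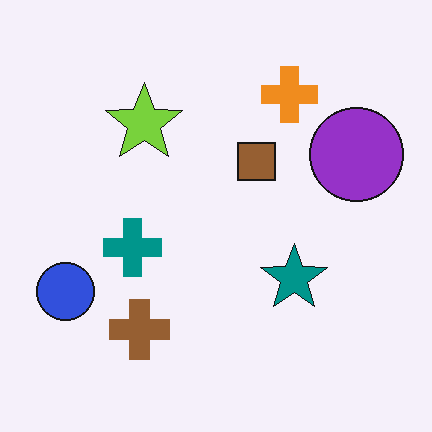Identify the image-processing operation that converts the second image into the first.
The transformation is: coarsely pixelated.

Shapes are reduced to large square blocks; fine edges and outlines are lost — a downscale-then-upscale (mosaic) effect.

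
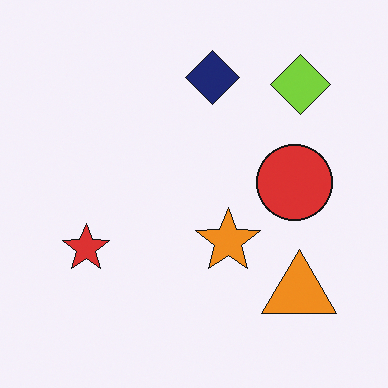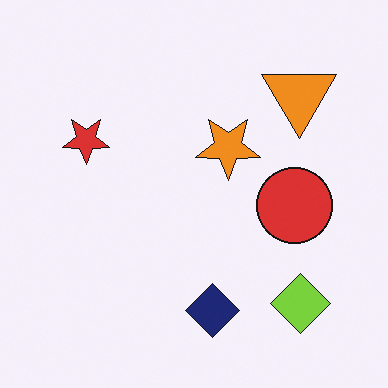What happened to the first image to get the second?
The transformation is: flipped vertically (top ↔ bottom).

The navy diamond is in the top of the first image and the bottom of the second — shapes on opposite sides of the horizontal midline have swapped in a mirror flip.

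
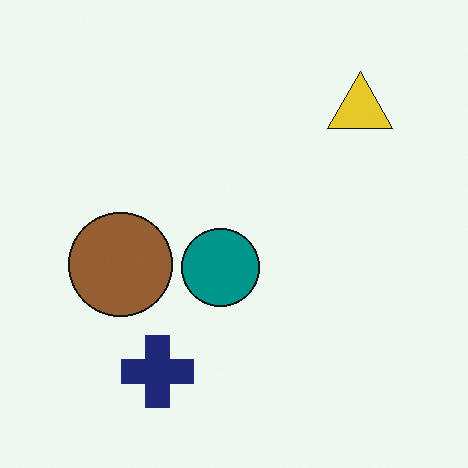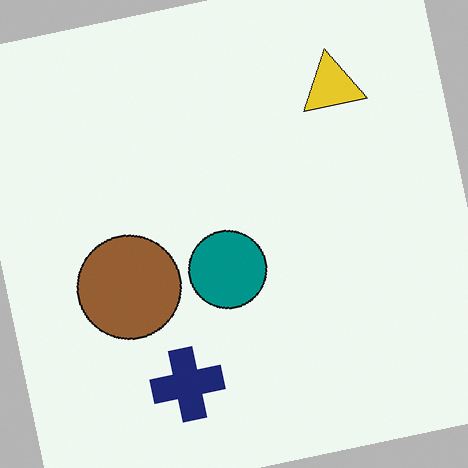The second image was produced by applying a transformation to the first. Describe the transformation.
This is the original image rotated counter-clockwise by a few degrees.

Every shape is tilted by the same angle and the image corners show triangular fill wedges — a whole-image rotation by a non-right angle.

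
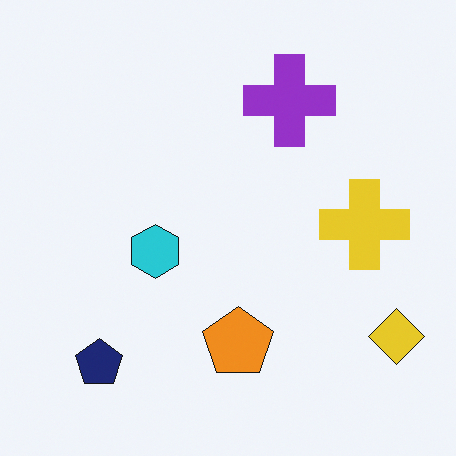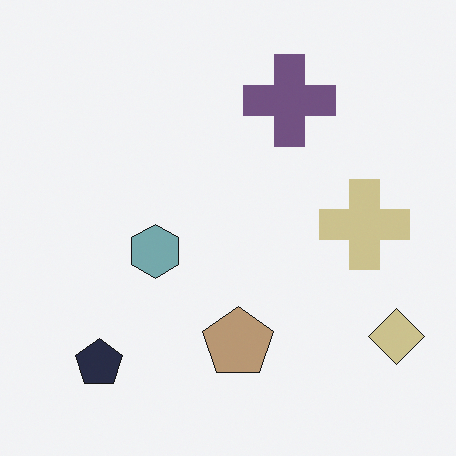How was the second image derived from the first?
This is the original image heavily desaturated.

All colors are more muted and greyish — a global saturation change.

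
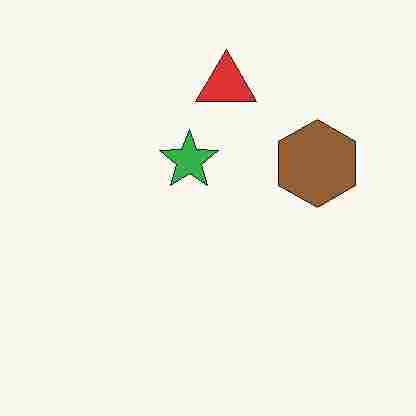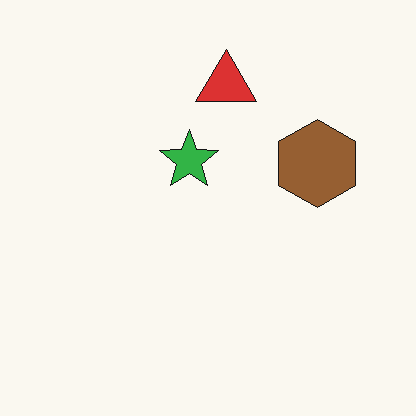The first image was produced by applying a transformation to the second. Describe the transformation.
This is the original image heavily JPEG-compressed with obvious blocking artifacts.

Blocky 8×8 compression artifacts appear around shape edges and the flat background shows ringing — characteristic JPEG degradation.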